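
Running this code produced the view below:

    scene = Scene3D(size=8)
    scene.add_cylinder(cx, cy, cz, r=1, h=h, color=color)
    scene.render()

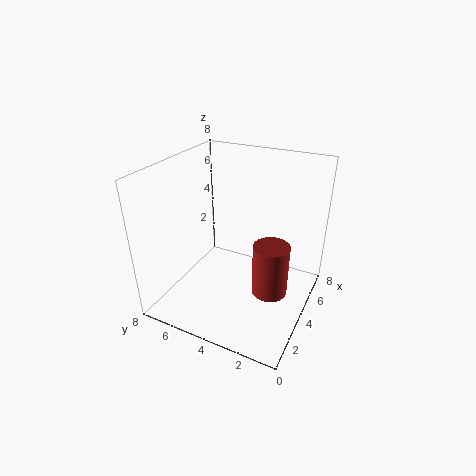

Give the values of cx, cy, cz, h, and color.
cx = 4; cy = 2; cz = 1; h = 3; color = 'brown'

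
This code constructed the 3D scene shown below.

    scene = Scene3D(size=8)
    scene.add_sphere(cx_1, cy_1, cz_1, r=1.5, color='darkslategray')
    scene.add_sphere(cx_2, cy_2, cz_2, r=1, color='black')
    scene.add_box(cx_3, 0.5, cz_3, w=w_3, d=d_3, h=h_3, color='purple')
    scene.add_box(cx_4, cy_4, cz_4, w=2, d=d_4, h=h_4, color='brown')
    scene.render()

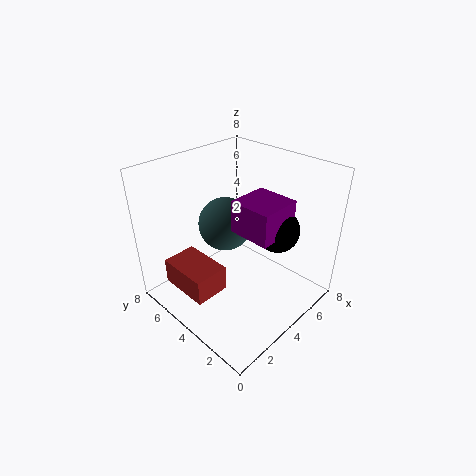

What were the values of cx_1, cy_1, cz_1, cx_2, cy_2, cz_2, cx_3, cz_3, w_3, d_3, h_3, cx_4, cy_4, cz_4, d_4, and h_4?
cx_1 = 4; cy_1 = 5; cz_1 = 4.5; cx_2 = 3.5; cy_2 = 1; cz_2 = 6; cx_3 = 2; cz_3 = 6; w_3 = 2; d_3 = 2; h_3 = 1.5; cx_4 = 1; cy_4 = 4; cz_4 = 1; d_4 = 3; h_4 = 1.5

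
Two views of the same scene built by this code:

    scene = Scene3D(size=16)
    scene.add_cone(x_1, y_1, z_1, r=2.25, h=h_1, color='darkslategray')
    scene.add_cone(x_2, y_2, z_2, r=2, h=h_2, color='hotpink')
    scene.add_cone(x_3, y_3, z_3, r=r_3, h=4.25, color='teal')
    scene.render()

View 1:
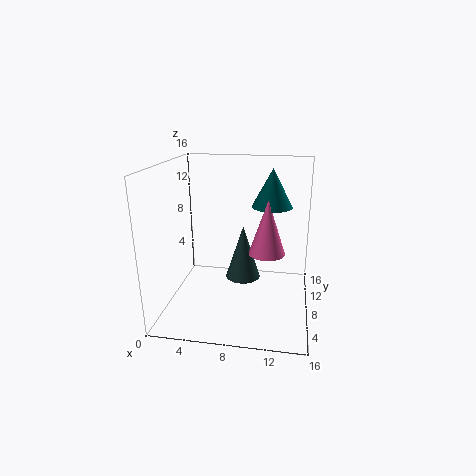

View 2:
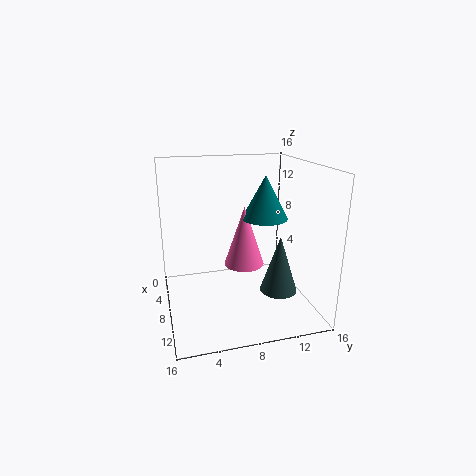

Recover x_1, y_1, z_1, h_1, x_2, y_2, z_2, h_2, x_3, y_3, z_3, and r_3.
x_1 = 7.75
y_1 = 13.25
z_1 = 0.5
h_1 = 7
x_2 = 11.25
y_2 = 7.75
z_2 = 6.5
h_2 = 6
x_3 = 11.5
y_3 = 9.75
z_3 = 11.25
r_3 = 2.25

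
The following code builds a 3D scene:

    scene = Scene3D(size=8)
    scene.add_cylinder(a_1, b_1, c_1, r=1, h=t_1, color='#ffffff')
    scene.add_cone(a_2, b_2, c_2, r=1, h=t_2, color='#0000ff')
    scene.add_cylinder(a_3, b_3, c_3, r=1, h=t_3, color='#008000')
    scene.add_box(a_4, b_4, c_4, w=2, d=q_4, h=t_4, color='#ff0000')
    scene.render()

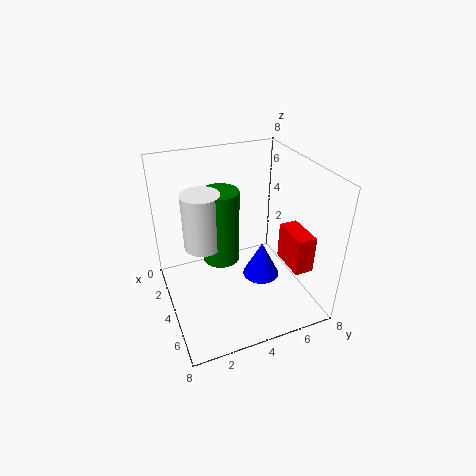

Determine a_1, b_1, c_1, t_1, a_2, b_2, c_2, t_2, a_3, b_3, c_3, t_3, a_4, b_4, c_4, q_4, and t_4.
a_1 = 4
b_1 = 2
c_1 = 4
t_1 = 3
a_2 = 5
b_2 = 5
c_2 = 2
t_2 = 2
a_3 = 4
b_3 = 3
c_3 = 3
t_3 = 4
a_4 = 5
b_4 = 6
c_4 = 3
q_4 = 1
t_4 = 2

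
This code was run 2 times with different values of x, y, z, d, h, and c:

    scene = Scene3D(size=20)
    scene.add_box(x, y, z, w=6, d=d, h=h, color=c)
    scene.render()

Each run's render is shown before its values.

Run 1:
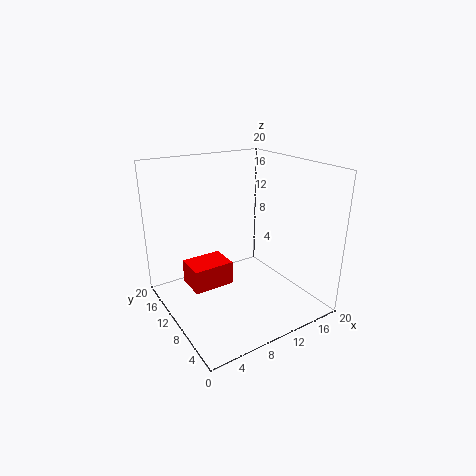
x = 4; y = 11.5; z = 2; d = 4.5; h = 3.5; c = 'red'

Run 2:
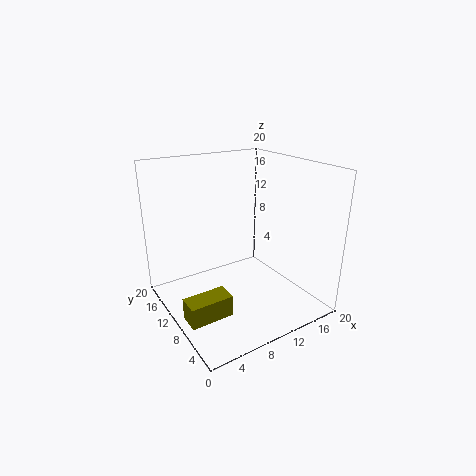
x = 1; y = 6.5; z = 0.5; d = 3; h = 3; c = 'olive'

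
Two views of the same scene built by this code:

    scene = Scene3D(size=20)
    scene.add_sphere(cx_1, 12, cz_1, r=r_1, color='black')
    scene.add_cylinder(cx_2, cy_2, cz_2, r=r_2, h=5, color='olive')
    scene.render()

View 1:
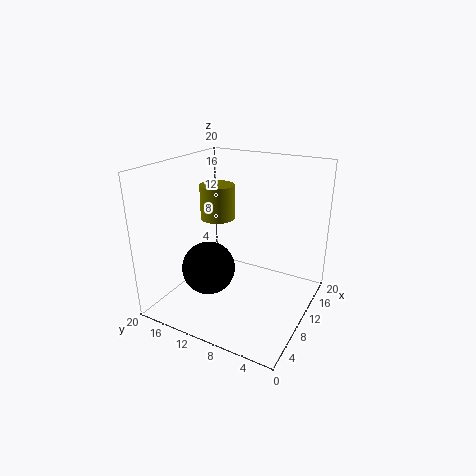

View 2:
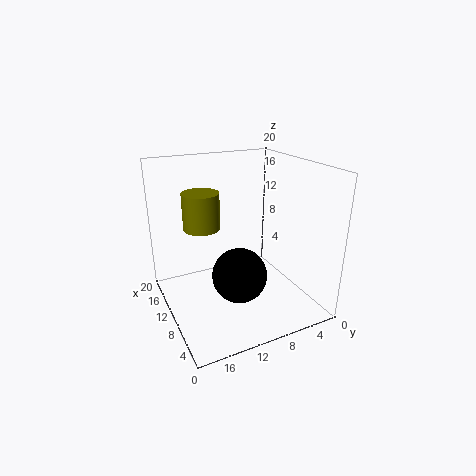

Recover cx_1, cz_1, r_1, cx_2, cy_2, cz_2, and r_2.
cx_1 = 5.5, cz_1 = 7, r_1 = 3.5, cx_2 = 12, cy_2 = 14.5, cz_2 = 11.5, r_2 = 2.5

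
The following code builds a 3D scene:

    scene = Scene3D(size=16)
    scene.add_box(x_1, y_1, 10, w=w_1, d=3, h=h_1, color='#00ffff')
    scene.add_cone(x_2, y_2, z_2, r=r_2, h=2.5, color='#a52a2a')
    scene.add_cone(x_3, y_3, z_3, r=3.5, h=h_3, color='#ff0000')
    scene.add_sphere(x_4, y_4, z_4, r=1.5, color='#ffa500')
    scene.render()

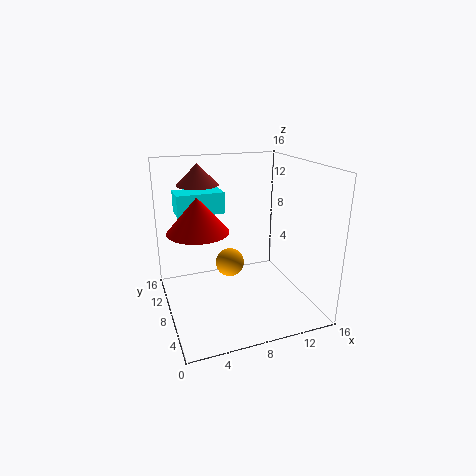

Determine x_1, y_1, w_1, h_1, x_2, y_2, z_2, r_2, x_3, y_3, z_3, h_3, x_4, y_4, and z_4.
x_1 = 2
y_1 = 11
w_1 = 5.5
h_1 = 2.5
x_2 = 5
y_2 = 13.5
z_2 = 13
r_2 = 2.5
x_3 = 4
y_3 = 10
z_3 = 8.5
h_3 = 4
x_4 = 6.5
y_4 = 6.5
z_4 = 6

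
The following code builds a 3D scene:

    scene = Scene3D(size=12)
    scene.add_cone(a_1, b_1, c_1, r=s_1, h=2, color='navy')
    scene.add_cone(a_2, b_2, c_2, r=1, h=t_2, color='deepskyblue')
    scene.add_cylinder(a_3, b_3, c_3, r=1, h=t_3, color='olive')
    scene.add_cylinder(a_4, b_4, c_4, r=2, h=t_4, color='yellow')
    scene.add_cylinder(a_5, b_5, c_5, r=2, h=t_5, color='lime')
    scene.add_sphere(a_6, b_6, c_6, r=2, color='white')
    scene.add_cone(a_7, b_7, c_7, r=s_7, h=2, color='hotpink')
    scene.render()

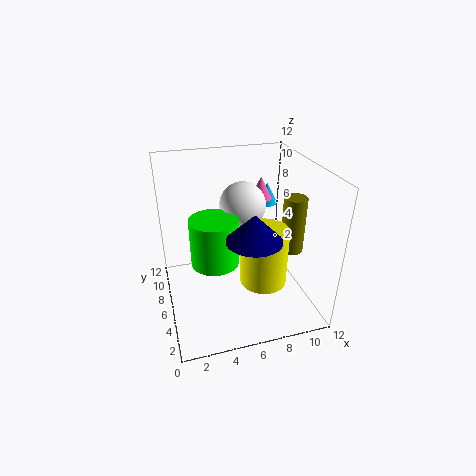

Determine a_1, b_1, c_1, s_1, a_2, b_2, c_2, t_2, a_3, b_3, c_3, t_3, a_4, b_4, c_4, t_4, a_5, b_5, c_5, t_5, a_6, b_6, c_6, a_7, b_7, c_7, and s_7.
a_1 = 6; b_1 = 2; c_1 = 8; s_1 = 2; a_2 = 10; b_2 = 10; c_2 = 7; t_2 = 2; a_3 = 11; b_3 = 6; c_3 = 4; t_3 = 5; a_4 = 8; b_4 = 5; c_4 = 2; t_4 = 5; a_5 = 4; b_5 = 6; c_5 = 4; t_5 = 4; a_6 = 7; b_6 = 8; c_6 = 8; a_7 = 9; b_7 = 9; c_7 = 8; s_7 = 1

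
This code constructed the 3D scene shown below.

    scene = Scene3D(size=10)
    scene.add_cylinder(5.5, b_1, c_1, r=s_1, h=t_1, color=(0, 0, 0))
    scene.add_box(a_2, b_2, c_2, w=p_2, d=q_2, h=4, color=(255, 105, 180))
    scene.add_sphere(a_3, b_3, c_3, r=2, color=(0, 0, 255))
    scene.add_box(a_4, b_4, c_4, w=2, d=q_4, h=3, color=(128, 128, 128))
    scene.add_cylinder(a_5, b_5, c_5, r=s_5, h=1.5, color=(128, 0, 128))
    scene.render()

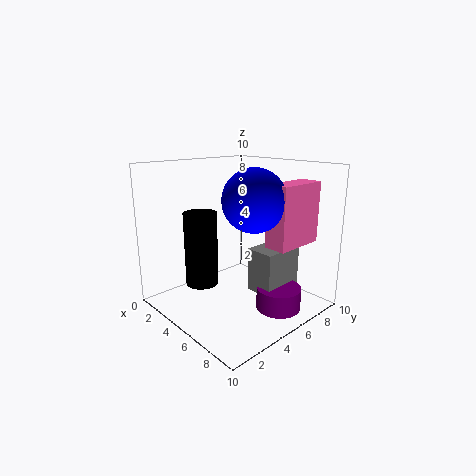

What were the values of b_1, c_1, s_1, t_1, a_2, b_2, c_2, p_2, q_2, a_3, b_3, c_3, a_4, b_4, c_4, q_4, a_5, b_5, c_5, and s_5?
b_1 = 1.5, c_1 = 3, s_1 = 1, t_1 = 4.5, a_2 = 7.5, b_2 = 5, c_2 = 5, p_2 = 1.5, q_2 = 3.5, a_3 = 7, b_3 = 4.5, c_3 = 8, a_4 = 6, b_4 = 5, c_4 = 1.5, q_4 = 3, a_5 = 8, b_5 = 6, c_5 = 0.5, s_5 = 1.5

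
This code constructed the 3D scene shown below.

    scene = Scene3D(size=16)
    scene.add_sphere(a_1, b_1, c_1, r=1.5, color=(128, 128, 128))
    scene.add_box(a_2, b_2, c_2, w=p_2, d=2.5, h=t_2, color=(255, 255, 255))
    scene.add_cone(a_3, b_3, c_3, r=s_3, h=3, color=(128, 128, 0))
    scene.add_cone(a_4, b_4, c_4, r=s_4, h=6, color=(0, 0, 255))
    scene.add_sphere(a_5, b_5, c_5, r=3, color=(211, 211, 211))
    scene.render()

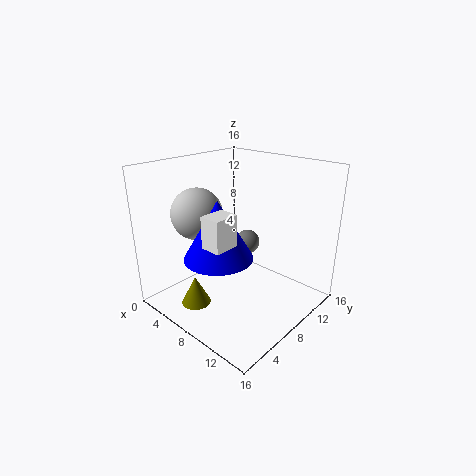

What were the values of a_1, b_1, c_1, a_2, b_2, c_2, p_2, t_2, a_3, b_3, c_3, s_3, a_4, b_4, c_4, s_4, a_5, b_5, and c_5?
a_1 = 6; b_1 = 12; c_1 = 5.5; a_2 = 10; b_2 = 1; c_2 = 10; p_2 = 2; t_2 = 3; a_3 = 7.5; b_3 = 2; c_3 = 2.5; s_3 = 1.5; a_4 = 9; b_4 = 4; c_4 = 7.5; s_4 = 3.5; a_5 = 3; b_5 = 6.5; c_5 = 10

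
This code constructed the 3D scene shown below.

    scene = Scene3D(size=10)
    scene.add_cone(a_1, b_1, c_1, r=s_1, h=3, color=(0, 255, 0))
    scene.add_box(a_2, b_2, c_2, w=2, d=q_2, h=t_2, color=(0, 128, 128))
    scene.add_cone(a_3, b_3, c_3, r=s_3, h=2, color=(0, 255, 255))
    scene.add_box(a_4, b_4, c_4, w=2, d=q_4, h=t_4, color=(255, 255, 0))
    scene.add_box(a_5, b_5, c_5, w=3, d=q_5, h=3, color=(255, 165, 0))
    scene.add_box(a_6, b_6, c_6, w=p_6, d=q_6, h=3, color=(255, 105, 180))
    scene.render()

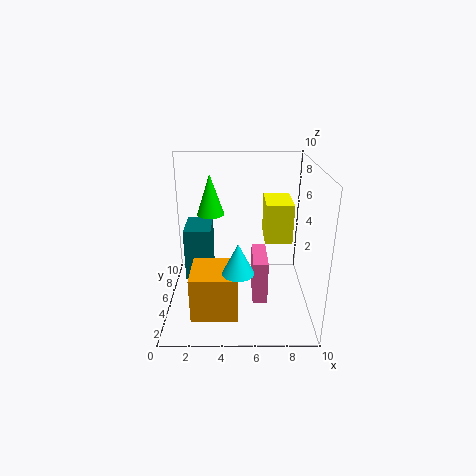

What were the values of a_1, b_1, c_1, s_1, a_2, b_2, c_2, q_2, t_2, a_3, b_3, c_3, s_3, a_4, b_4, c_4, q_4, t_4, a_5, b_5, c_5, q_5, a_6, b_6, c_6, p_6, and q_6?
a_1 = 3
b_1 = 7
c_1 = 6
s_1 = 1
a_2 = 1
b_2 = 6
c_2 = 1
q_2 = 3
t_2 = 4
a_3 = 5
b_3 = 2
c_3 = 4
s_3 = 1
a_4 = 7
b_4 = 6
c_4 = 4
q_4 = 3
t_4 = 3
a_5 = 2
b_5 = 1
c_5 = 1
q_5 = 3
a_6 = 6
b_6 = 3
c_6 = 1
p_6 = 1
q_6 = 3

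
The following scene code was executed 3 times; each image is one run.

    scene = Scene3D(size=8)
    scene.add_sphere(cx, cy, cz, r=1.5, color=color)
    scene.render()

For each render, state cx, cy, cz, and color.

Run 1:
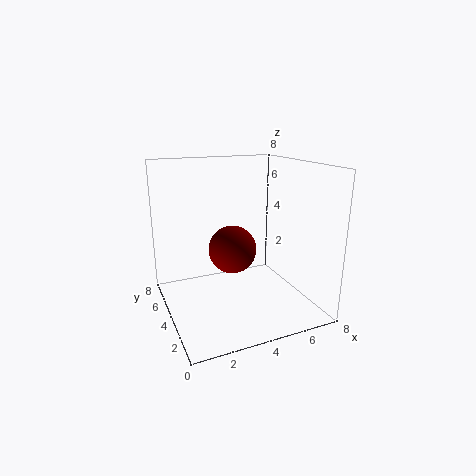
cx = 4.5, cy = 6, cz = 2.5, color = 'maroon'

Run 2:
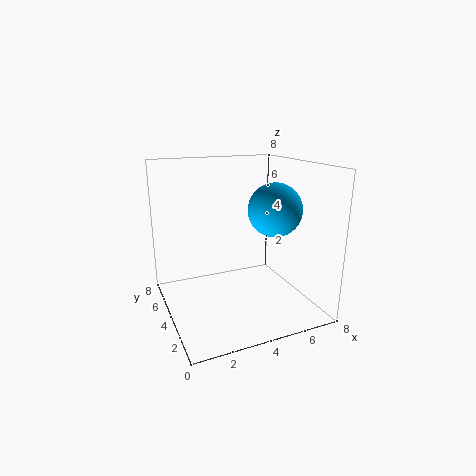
cx = 6, cy = 3.5, cz = 5.5, color = 'deepskyblue'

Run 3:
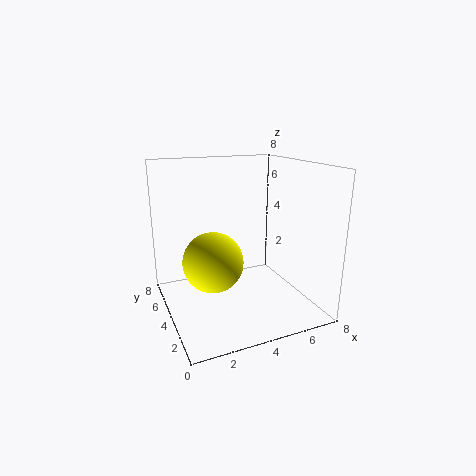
cx = 2, cy = 2.5, cz = 3.5, color = 'yellow'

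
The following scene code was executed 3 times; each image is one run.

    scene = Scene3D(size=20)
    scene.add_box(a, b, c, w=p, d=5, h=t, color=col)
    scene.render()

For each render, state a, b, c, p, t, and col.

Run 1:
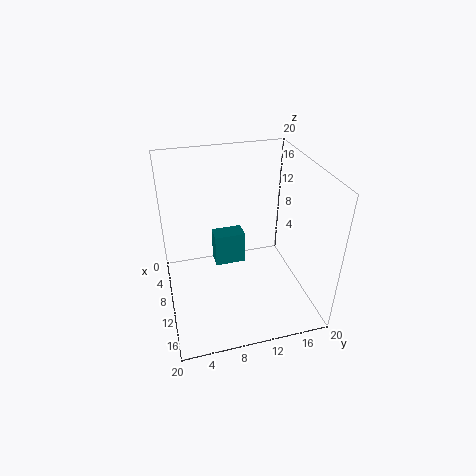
a = 0.5
b = 8
c = 0.5
p = 3
t = 5.5
col = 'teal'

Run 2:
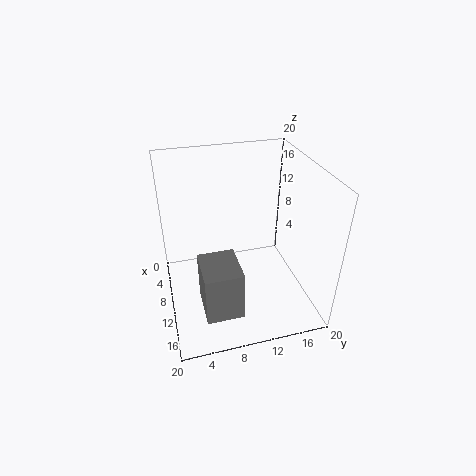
a = 11
b = 4
c = 2
p = 6
t = 7
col = 'gray'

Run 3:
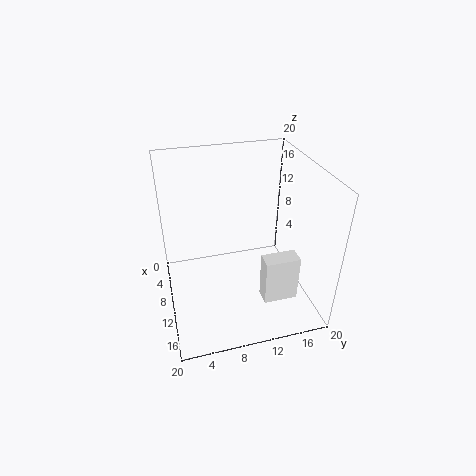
a = 11.5
b = 13
c = 0.5
p = 2.5
t = 7
col = 'white'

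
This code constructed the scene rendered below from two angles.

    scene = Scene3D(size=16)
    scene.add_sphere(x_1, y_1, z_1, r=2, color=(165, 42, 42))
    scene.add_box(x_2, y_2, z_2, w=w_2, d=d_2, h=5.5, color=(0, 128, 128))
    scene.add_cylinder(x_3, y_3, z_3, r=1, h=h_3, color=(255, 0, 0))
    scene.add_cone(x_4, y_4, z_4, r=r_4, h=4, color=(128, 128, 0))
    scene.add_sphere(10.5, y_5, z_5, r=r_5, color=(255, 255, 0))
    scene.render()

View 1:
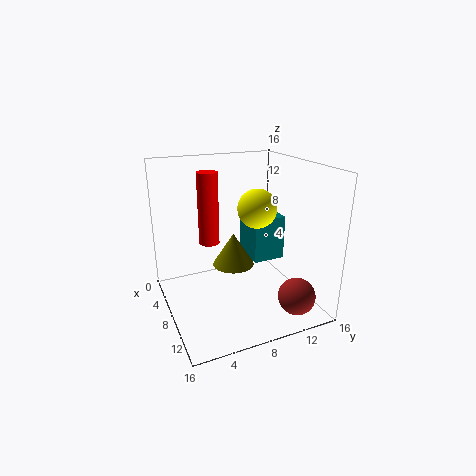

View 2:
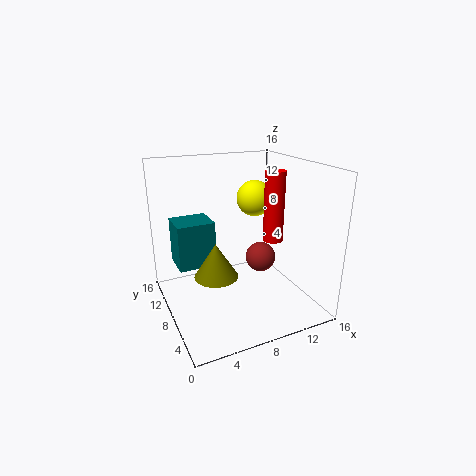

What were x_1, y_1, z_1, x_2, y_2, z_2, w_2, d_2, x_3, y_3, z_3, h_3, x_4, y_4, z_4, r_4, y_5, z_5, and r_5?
x_1 = 13.5, y_1 = 12.5, z_1 = 2.5, x_2 = 2, y_2 = 11, z_2 = 3.5, w_2 = 4.5, d_2 = 4, x_3 = 10, y_3 = 4, z_3 = 9, h_3 = 7, x_4 = 5.5, y_4 = 8.5, z_4 = 3.5, r_4 = 2.5, y_5 = 9, z_5 = 12, r_5 = 2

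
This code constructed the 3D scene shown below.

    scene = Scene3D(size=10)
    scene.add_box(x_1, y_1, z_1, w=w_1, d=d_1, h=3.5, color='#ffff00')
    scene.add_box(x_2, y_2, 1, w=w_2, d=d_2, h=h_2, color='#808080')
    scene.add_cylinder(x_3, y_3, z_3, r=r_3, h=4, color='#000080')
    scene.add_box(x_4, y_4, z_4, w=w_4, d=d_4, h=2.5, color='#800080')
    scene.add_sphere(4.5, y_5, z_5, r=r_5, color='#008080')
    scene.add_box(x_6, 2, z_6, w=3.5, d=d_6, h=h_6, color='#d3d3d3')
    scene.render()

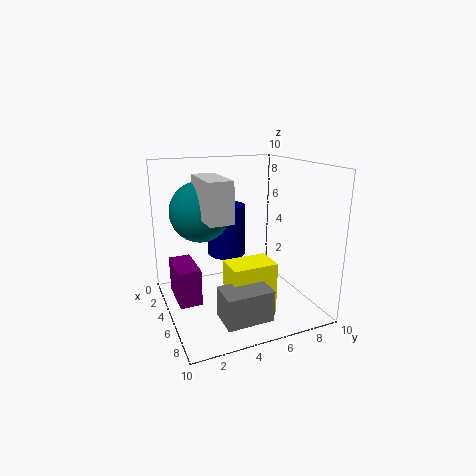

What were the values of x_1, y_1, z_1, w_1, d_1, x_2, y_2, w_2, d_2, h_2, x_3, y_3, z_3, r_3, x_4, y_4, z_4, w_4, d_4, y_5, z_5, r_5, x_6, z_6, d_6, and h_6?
x_1 = 6
y_1 = 3.5
z_1 = 0.5
w_1 = 2
d_1 = 3
x_2 = 7.5
y_2 = 2.5
w_2 = 2
d_2 = 3
h_2 = 2
x_3 = 1.5
y_3 = 5.5
z_3 = 2.5
r_3 = 1.5
x_4 = 3
y_4 = 0.5
z_4 = 1
w_4 = 3
d_4 = 1.5
y_5 = 2.5
z_5 = 7
r_5 = 2
x_6 = 4.5
z_6 = 7
d_6 = 1.5
h_6 = 2.5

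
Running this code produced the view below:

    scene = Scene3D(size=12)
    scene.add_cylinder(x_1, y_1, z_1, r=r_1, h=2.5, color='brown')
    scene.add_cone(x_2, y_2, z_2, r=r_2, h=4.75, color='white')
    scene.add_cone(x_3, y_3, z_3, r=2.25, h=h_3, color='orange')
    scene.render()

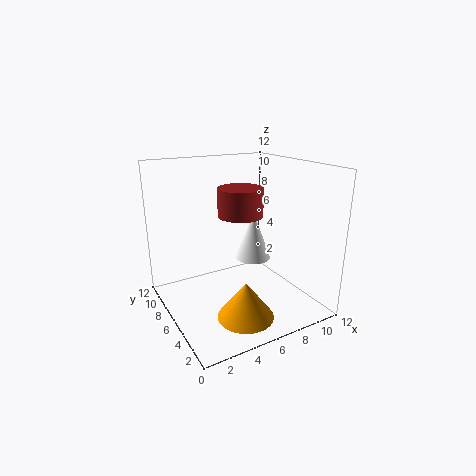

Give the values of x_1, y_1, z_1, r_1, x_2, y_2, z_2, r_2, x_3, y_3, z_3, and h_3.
x_1 = 7.25, y_1 = 7.75, z_1 = 7.25, r_1 = 2, x_2 = 9.75, y_2 = 9.5, z_2 = 2, r_2 = 1.75, x_3 = 5, y_3 = 3, z_3 = 0.5, h_3 = 3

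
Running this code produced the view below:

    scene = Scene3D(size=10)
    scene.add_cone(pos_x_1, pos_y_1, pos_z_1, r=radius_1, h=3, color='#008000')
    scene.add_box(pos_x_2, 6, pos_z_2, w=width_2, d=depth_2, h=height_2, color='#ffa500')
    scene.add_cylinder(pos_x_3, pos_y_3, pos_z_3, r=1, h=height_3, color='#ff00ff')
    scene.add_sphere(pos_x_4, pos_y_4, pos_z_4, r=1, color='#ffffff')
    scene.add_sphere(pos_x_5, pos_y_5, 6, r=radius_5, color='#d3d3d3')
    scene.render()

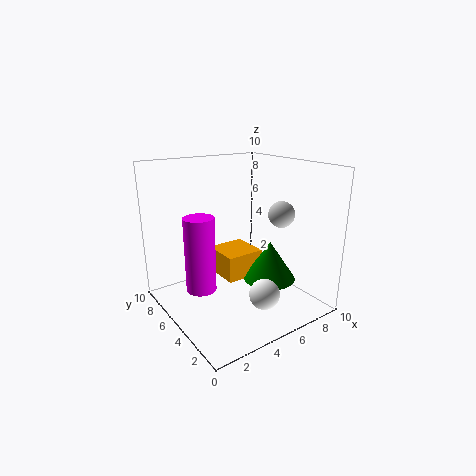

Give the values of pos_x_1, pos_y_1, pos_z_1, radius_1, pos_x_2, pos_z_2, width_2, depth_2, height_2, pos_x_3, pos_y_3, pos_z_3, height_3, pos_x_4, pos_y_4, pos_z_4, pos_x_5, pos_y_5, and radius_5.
pos_x_1 = 8, pos_y_1 = 5, pos_z_1 = 1, radius_1 = 2, pos_x_2 = 5, pos_z_2 = 1, width_2 = 3, depth_2 = 3, height_2 = 2, pos_x_3 = 2, pos_y_3 = 5, pos_z_3 = 2, height_3 = 5, pos_x_4 = 5, pos_y_4 = 2, pos_z_4 = 2, pos_x_5 = 9, pos_y_5 = 5, radius_5 = 1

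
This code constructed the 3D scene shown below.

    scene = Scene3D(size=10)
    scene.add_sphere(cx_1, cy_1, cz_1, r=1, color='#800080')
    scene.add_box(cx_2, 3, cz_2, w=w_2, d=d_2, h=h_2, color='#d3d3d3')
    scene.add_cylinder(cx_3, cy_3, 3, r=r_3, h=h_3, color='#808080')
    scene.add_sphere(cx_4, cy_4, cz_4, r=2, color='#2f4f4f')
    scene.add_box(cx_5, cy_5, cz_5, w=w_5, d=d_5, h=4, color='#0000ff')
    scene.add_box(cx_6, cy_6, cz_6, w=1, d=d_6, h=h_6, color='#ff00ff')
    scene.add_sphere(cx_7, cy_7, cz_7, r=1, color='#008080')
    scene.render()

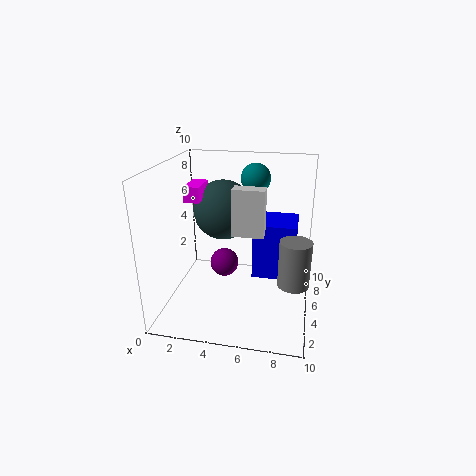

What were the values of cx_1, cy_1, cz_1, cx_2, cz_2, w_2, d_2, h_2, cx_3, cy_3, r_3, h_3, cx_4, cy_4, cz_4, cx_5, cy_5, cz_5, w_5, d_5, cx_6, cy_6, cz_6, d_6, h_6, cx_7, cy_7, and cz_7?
cx_1 = 4; cy_1 = 5; cz_1 = 3; cx_2 = 5; cz_2 = 6; w_2 = 2; d_2 = 1; h_2 = 3; cx_3 = 9; cy_3 = 3; r_3 = 1; h_3 = 3; cx_4 = 4; cy_4 = 5; cz_4 = 7; cx_5 = 6; cy_5 = 5; cz_5 = 2; w_5 = 3; d_5 = 3; cx_6 = 2; cy_6 = 3; cz_6 = 8; d_6 = 2; h_6 = 1; cx_7 = 6; cy_7 = 6; cz_7 = 9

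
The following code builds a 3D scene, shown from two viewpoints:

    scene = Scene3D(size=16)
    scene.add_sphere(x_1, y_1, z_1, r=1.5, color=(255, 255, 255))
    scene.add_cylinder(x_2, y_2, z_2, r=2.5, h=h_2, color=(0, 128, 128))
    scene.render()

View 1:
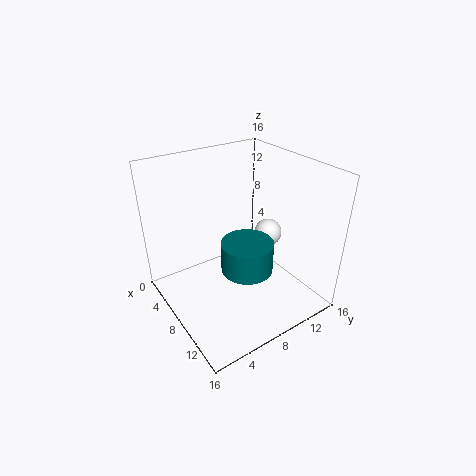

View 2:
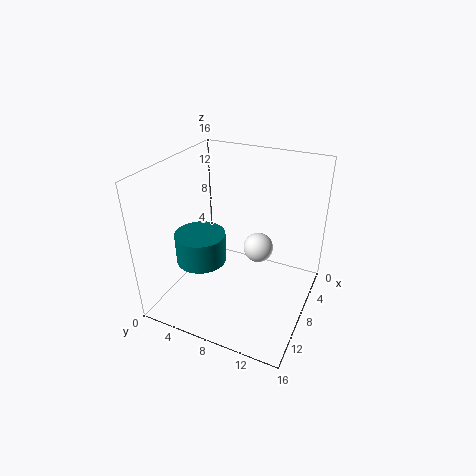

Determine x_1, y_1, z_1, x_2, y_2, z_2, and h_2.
x_1 = 9.5; y_1 = 11; z_1 = 8.5; x_2 = 12.5; y_2 = 6; z_2 = 7.5; h_2 = 3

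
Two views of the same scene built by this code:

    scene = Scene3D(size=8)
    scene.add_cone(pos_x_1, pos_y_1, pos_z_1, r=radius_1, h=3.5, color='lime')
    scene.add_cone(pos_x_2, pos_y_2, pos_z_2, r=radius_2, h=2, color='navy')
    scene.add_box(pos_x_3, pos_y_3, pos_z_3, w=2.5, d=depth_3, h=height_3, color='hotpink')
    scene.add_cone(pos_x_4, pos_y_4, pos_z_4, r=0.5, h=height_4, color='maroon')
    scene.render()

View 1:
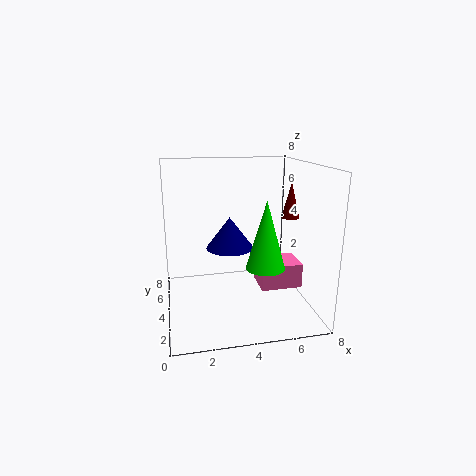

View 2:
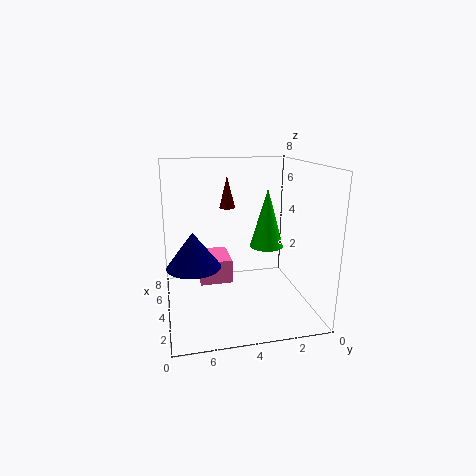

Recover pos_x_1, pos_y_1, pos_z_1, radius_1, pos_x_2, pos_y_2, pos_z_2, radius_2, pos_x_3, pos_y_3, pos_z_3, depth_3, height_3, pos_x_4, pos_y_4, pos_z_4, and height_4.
pos_x_1 = 5
pos_y_1 = 2
pos_z_1 = 3
radius_1 = 1
pos_x_2 = 4
pos_y_2 = 6.5
pos_z_2 = 2.5
radius_2 = 1.5
pos_x_3 = 5.5
pos_y_3 = 4
pos_z_3 = 0.5
depth_3 = 2
height_3 = 1.5
pos_x_4 = 7
pos_y_4 = 4
pos_z_4 = 5
height_4 = 2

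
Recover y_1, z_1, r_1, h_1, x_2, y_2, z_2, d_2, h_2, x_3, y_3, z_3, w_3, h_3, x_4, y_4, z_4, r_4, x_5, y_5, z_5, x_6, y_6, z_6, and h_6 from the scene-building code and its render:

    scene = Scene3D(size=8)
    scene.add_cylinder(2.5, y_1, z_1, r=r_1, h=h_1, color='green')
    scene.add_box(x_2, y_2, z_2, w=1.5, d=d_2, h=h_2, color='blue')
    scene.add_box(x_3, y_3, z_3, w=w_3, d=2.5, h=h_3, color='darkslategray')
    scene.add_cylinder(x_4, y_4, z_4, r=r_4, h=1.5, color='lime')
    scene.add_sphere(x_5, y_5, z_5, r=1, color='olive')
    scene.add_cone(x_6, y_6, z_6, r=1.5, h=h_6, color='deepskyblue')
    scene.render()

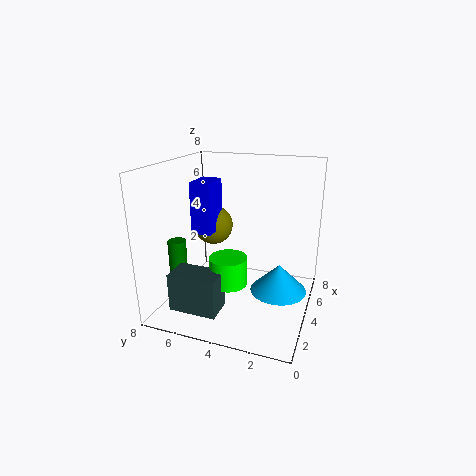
y_1 = 7, z_1 = 0.5, r_1 = 0.5, h_1 = 3.5, x_2 = 1.5, y_2 = 4.5, z_2 = 5, d_2 = 1, h_2 = 2.5, x_3 = 0.5, y_3 = 4, z_3 = 1, w_3 = 1.5, h_3 = 2, x_4 = 2.5, y_4 = 4, z_4 = 2, r_4 = 1, x_5 = 3, y_5 = 5, z_5 = 5, x_6 = 3.5, y_6 = 1.5, z_6 = 1.5, h_6 = 1.5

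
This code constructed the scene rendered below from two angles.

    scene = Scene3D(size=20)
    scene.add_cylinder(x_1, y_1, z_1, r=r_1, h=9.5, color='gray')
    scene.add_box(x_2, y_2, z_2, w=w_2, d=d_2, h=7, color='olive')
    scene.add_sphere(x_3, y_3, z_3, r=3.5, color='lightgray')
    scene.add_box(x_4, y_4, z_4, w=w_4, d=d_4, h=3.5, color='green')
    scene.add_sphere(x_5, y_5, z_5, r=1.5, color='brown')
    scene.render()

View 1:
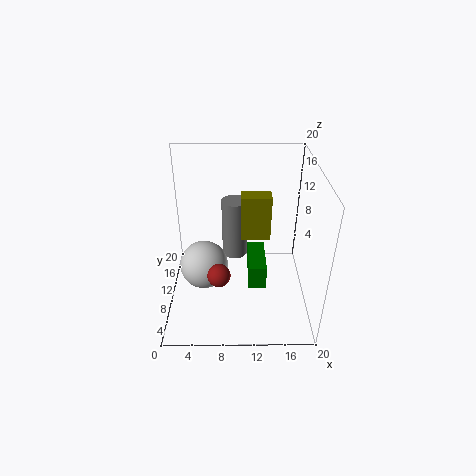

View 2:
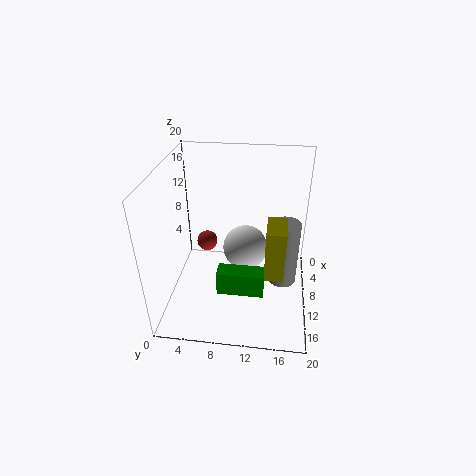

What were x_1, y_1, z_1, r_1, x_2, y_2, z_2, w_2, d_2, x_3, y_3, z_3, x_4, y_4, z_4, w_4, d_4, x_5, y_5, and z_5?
x_1 = 9.5; y_1 = 16.5; z_1 = 3; r_1 = 2; x_2 = 10.5; y_2 = 14; z_2 = 7; w_2 = 4.5; d_2 = 2.5; x_3 = 5; y_3 = 10.5; z_3 = 5; x_4 = 11.5; y_4 = 7.5; z_4 = 3; w_4 = 2.5; d_4 = 6.5; x_5 = 7.5; y_5 = 5; z_5 = 7.5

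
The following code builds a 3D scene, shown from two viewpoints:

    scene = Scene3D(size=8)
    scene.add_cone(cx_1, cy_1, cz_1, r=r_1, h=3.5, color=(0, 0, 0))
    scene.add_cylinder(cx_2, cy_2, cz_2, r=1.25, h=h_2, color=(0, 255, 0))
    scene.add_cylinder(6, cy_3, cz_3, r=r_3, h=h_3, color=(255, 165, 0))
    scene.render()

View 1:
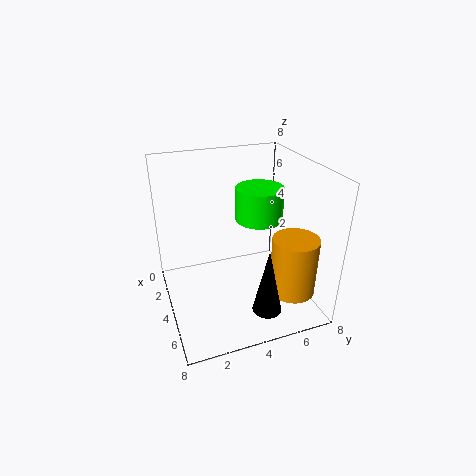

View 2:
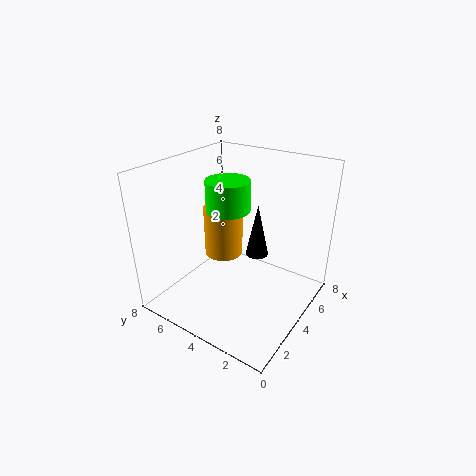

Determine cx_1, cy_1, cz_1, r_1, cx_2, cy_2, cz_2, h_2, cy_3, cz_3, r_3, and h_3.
cx_1 = 7
cy_1 = 4.5
cz_1 = 1.25
r_1 = 0.75
cx_2 = 4.5
cy_2 = 5
cz_2 = 5.25
h_2 = 1.75
cy_3 = 6.5
cz_3 = 1.25
r_3 = 1.25
h_3 = 3.25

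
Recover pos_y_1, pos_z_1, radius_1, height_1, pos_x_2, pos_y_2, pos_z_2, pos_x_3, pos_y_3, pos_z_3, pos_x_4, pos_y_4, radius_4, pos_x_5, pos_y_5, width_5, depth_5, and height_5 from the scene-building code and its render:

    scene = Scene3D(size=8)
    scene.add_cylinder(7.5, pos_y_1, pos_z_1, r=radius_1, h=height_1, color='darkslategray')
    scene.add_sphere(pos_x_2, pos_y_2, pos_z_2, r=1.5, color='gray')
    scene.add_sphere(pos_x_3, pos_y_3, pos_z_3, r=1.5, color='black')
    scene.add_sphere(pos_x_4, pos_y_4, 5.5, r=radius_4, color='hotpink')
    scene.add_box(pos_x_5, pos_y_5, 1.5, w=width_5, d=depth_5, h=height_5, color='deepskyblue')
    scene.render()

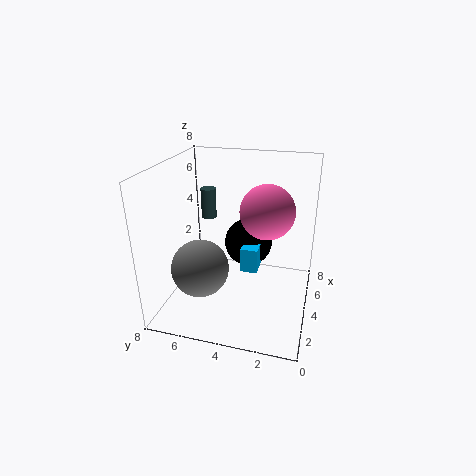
pos_y_1 = 7
pos_z_1 = 3.5
radius_1 = 0.5
height_1 = 2
pos_x_2 = 2
pos_y_2 = 5.5
pos_z_2 = 3
pos_x_3 = 6.5
pos_y_3 = 4
pos_z_3 = 2.5
pos_x_4 = 4.5
pos_y_4 = 2.5
radius_4 = 1.5
pos_x_5 = 4.5
pos_y_5 = 3
width_5 = 1.5
depth_5 = 1
height_5 = 1.5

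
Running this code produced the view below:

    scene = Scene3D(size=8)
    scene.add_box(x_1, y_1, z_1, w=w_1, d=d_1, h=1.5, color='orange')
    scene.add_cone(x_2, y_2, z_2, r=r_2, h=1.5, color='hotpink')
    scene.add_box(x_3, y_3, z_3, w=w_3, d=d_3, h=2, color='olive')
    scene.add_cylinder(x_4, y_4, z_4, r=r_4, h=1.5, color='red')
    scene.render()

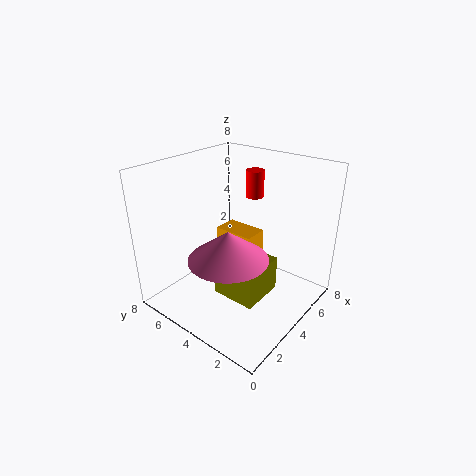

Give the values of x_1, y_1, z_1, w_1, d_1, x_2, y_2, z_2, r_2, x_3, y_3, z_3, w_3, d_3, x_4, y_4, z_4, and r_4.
x_1 = 5, y_1 = 4, z_1 = 2, w_1 = 1.5, d_1 = 2.5, x_2 = 2, y_2 = 3, z_2 = 4, r_2 = 2, x_3 = 2.5, y_3 = 2, z_3 = 1, w_3 = 2.5, d_3 = 2.5, x_4 = 5.5, y_4 = 4, z_4 = 6, r_4 = 0.5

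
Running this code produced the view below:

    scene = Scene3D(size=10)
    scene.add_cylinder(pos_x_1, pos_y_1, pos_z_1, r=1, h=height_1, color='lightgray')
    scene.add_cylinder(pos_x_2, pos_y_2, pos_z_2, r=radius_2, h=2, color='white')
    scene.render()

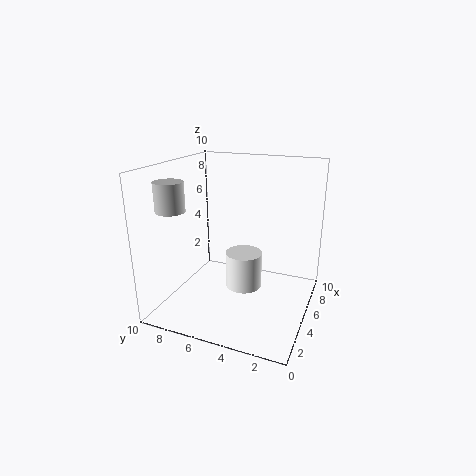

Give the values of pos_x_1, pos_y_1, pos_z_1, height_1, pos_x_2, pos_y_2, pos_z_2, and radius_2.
pos_x_1 = 3, pos_y_1 = 9, pos_z_1 = 7, height_1 = 2, pos_x_2 = 1, pos_y_2 = 3, pos_z_2 = 4, radius_2 = 1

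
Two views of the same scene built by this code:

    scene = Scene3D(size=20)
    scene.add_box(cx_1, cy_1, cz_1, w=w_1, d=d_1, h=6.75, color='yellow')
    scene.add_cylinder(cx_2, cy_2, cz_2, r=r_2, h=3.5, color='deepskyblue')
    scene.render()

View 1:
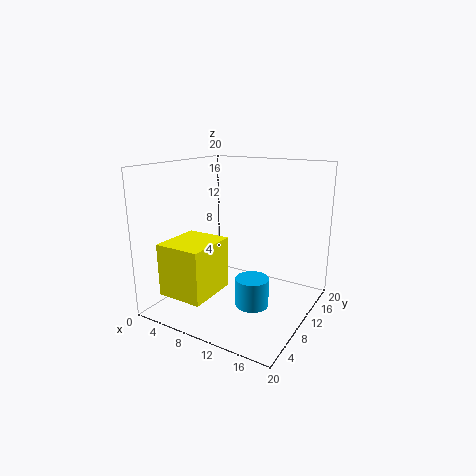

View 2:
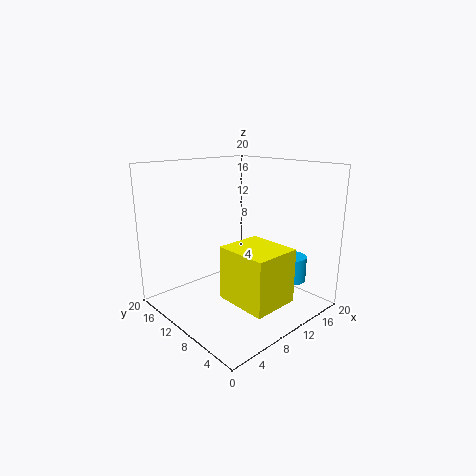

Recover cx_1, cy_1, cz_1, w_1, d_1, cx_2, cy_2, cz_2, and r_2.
cx_1 = 4.25; cy_1 = 0.25; cz_1 = 4.25; w_1 = 6; d_1 = 6.75; cx_2 = 15.25; cy_2 = 4.5; cz_2 = 4; r_2 = 2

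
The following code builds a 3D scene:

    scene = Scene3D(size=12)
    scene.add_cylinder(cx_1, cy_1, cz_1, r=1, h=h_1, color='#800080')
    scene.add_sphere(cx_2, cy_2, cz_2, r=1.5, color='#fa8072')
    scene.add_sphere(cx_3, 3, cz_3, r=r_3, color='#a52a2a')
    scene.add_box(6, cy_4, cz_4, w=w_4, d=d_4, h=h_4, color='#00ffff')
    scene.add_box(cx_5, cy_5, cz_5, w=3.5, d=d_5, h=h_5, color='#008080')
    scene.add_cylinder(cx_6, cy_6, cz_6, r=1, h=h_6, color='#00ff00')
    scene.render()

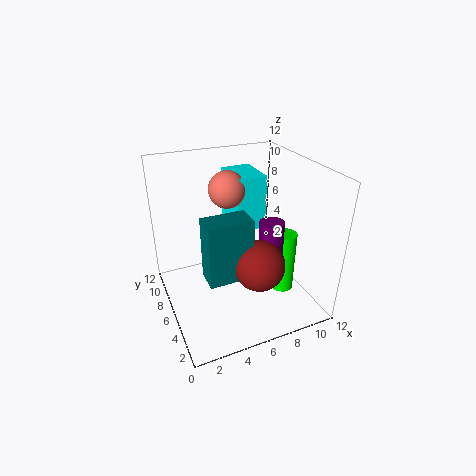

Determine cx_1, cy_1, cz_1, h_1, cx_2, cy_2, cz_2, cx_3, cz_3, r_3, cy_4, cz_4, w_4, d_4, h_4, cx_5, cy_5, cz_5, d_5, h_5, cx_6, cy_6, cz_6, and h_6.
cx_1 = 8
cy_1 = 4
cz_1 = 4.5
h_1 = 3.5
cx_2 = 5.5
cy_2 = 7
cz_2 = 10
cx_3 = 6.5
cz_3 = 5
r_3 = 2
cy_4 = 6
cz_4 = 6.5
w_4 = 2.5
d_4 = 3.5
h_4 = 4.5
cx_5 = 2.5
cy_5 = 3
cz_5 = 4
d_5 = 2
h_5 = 5
cx_6 = 10
cy_6 = 5
cz_6 = 0.5
h_6 = 5.5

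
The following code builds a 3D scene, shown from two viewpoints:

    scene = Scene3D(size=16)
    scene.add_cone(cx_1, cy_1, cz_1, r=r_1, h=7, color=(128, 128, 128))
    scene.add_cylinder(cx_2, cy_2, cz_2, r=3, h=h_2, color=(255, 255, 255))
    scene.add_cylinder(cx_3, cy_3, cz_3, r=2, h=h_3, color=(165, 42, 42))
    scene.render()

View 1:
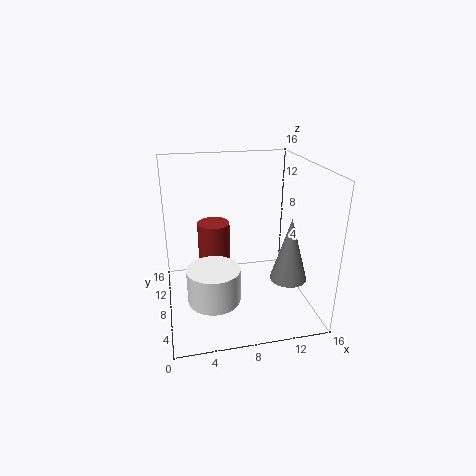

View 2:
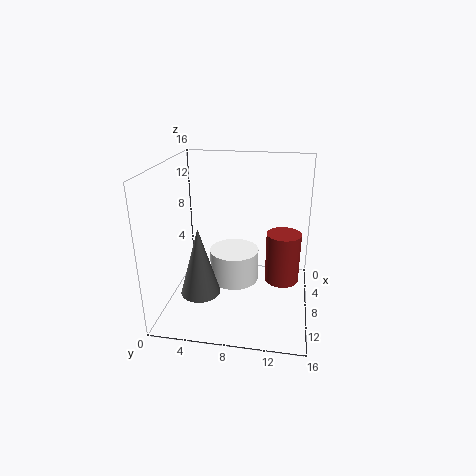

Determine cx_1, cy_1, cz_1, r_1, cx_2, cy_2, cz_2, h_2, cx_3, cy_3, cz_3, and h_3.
cx_1 = 13, cy_1 = 5, cz_1 = 4, r_1 = 2, cx_2 = 5, cy_2 = 7, cz_2 = 1, h_2 = 4, cx_3 = 6, cy_3 = 13, cz_3 = 2, h_3 = 6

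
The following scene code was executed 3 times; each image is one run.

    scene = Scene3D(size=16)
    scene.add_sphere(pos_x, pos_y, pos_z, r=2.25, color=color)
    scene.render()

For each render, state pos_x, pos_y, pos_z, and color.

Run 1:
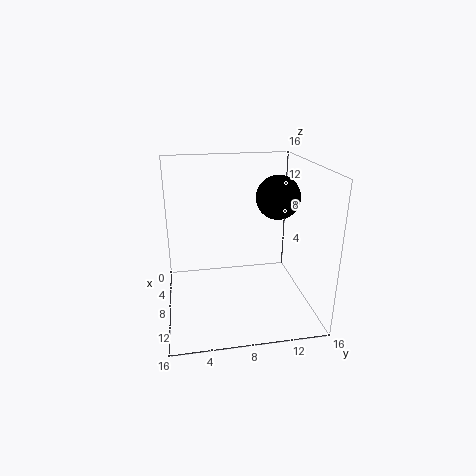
pos_x = 10; pos_y = 11.75; pos_z = 13; color = 'black'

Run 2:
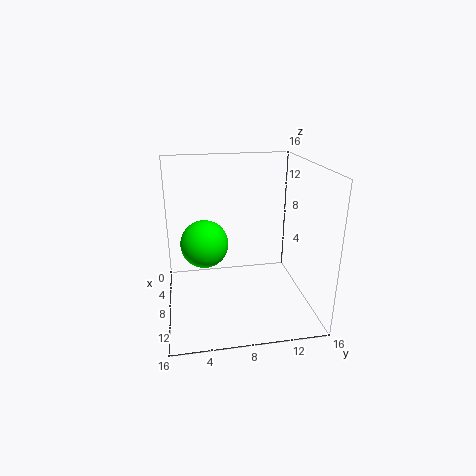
pos_x = 12.25; pos_y = 4; pos_z = 9.5; color = 'lime'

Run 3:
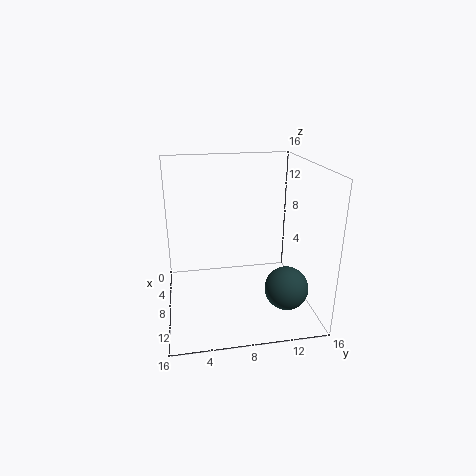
pos_x = 12.75; pos_y = 12.25; pos_z = 4; color = 'darkslategray'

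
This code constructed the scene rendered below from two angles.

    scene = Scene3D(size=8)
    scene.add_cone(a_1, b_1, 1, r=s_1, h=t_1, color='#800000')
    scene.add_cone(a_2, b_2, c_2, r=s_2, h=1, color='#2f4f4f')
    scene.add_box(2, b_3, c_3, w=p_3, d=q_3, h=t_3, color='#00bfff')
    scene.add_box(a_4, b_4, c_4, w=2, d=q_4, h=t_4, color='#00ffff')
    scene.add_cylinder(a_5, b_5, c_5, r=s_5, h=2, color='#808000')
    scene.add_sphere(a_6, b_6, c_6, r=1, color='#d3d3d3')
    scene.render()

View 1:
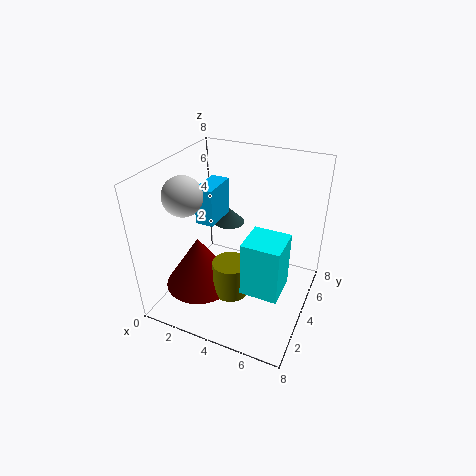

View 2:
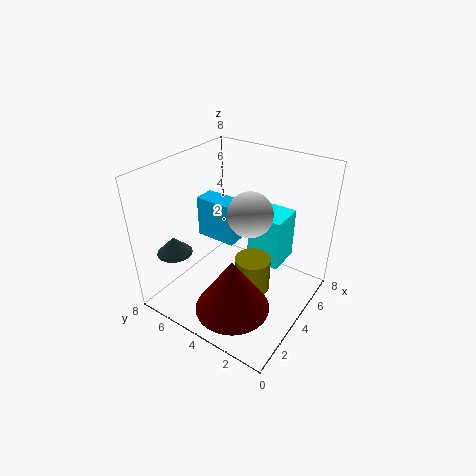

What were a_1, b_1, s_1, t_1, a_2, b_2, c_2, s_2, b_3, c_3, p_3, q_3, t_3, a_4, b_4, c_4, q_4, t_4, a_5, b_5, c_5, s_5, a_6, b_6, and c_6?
a_1 = 2
b_1 = 3
s_1 = 2
t_1 = 3
a_2 = 2
b_2 = 7
c_2 = 3
s_2 = 1
b_3 = 3
c_3 = 5
p_3 = 1
q_3 = 2
t_3 = 2
a_4 = 5
b_4 = 2
c_4 = 2
q_4 = 2
t_4 = 3
a_5 = 4
b_5 = 3
c_5 = 1
s_5 = 1
a_6 = 2
b_6 = 2
c_6 = 7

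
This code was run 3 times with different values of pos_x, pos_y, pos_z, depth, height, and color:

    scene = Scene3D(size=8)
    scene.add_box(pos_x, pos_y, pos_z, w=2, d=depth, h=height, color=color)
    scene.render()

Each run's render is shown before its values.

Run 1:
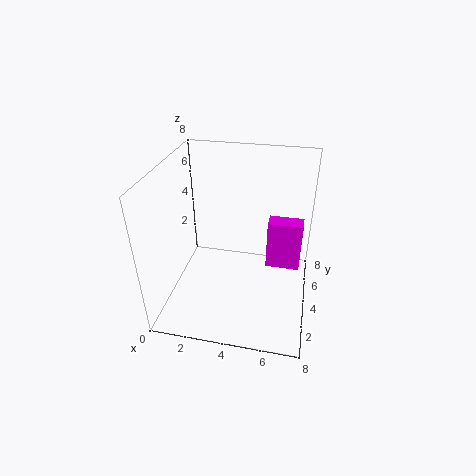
pos_x = 5.5
pos_y = 5
pos_z = 1.5
depth = 1
height = 3
color = 'magenta'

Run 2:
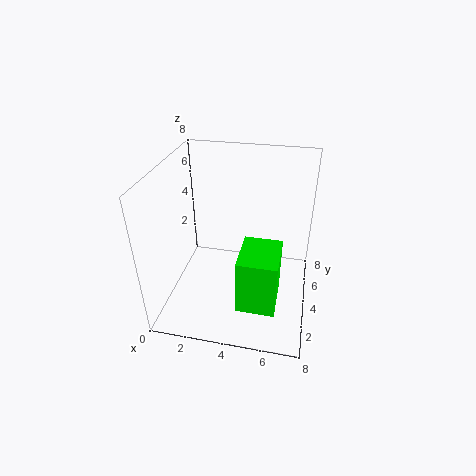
pos_x = 4.5
pos_y = 1
pos_z = 1.5
depth = 2.5
height = 3
color = 'lime'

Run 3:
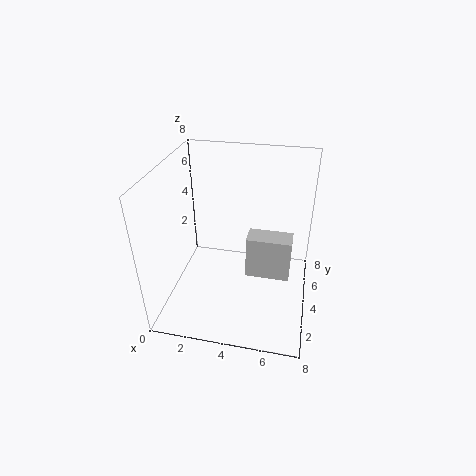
pos_x = 5
pos_y = 1
pos_z = 4
depth = 1
height = 2
color = 'lightgray'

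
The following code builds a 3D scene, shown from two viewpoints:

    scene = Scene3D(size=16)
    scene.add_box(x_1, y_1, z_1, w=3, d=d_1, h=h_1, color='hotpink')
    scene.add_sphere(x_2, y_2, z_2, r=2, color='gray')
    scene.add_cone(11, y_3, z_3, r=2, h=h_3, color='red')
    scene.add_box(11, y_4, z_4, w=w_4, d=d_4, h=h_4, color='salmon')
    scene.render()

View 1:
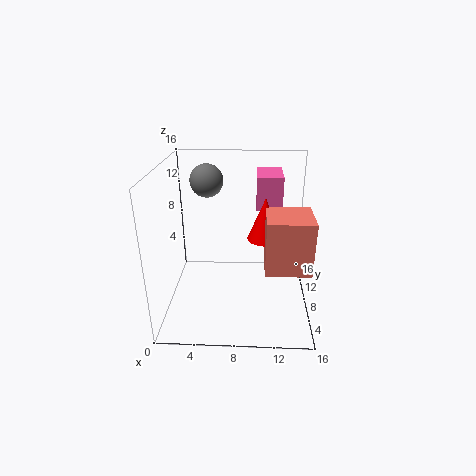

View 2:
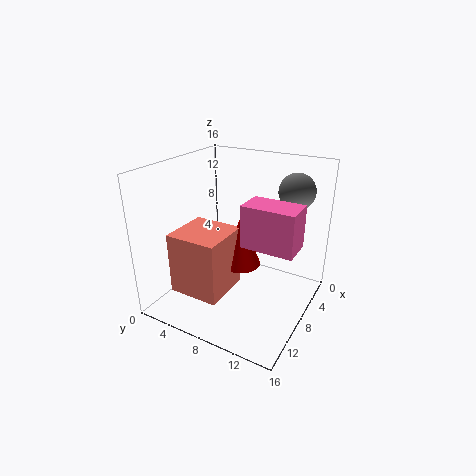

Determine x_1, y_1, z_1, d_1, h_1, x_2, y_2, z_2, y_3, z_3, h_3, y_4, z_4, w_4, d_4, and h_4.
x_1 = 10, y_1 = 11, z_1 = 10, d_1 = 5, h_1 = 4, x_2 = 4, y_2 = 13, z_2 = 13, y_3 = 10, z_3 = 7, h_3 = 5, y_4 = 5, z_4 = 5, w_4 = 5, d_4 = 5, h_4 = 6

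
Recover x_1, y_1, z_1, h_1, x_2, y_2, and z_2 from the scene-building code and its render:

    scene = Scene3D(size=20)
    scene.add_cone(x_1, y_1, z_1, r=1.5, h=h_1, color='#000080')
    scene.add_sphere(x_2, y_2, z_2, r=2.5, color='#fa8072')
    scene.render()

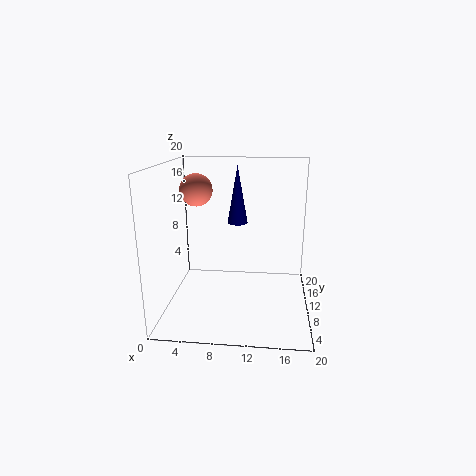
x_1 = 9.5, y_1 = 14, z_1 = 11, h_1 = 8.5, x_2 = 3, y_2 = 15.5, z_2 = 15.5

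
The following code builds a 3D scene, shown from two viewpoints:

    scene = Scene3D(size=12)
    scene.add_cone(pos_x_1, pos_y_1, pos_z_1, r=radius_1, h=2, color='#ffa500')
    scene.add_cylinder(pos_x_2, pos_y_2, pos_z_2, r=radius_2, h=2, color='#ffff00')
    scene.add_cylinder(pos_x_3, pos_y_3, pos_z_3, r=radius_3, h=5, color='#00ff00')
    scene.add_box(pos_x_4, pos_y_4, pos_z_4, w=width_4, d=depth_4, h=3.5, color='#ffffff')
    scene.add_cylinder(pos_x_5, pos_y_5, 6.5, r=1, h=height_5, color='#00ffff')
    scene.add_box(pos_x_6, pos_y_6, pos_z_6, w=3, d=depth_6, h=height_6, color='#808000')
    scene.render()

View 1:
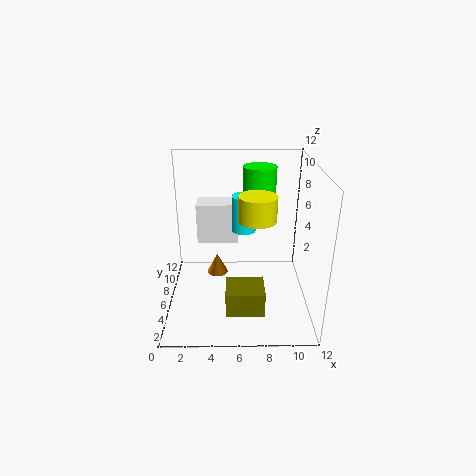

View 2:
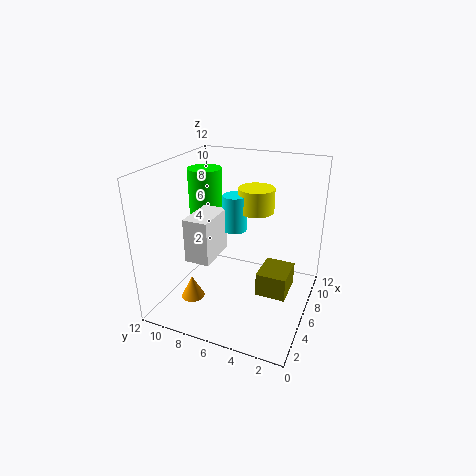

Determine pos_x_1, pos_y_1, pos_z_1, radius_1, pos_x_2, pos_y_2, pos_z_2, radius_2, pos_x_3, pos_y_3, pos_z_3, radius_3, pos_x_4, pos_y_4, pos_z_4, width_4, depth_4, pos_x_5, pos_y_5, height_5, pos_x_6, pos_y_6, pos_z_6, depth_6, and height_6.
pos_x_1 = 4, pos_y_1 = 9.5, pos_z_1 = 0.5, radius_1 = 1, pos_x_2 = 7.5, pos_y_2 = 5, pos_z_2 = 8, radius_2 = 1.5, pos_x_3 = 8, pos_y_3 = 10, pos_z_3 = 6, radius_3 = 1.5, pos_x_4 = 2.5, pos_y_4 = 7, pos_z_4 = 5, width_4 = 3.5, depth_4 = 2, pos_x_5 = 6.5, pos_y_5 = 6.5, height_5 = 3, pos_x_6 = 5, pos_y_6 = 1.5, pos_z_6 = 1.5, depth_6 = 2.5, height_6 = 2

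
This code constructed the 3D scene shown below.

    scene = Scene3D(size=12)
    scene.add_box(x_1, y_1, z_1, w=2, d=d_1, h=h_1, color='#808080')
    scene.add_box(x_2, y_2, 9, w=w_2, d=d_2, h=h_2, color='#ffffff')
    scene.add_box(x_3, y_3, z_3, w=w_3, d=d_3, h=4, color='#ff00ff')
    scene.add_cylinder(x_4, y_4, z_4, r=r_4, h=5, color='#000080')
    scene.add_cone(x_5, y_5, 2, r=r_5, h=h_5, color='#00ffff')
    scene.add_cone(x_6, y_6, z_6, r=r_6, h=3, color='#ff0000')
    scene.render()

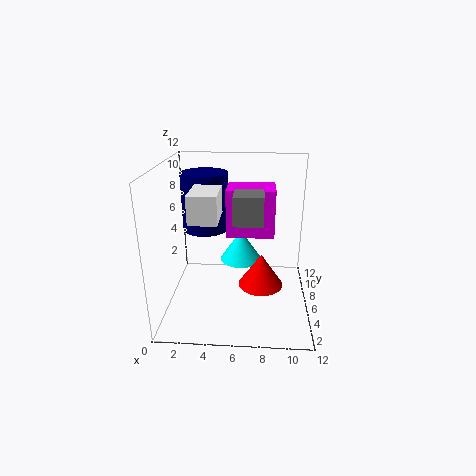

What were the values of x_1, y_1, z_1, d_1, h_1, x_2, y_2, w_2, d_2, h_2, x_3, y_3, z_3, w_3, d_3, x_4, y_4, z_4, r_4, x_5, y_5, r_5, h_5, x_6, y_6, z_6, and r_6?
x_1 = 6
y_1 = 1
z_1 = 9
d_1 = 2
h_1 = 2
x_2 = 3
y_2 = 1
w_2 = 2
d_2 = 3
h_2 = 2
x_3 = 5
y_3 = 6
z_3 = 6
w_3 = 4
d_3 = 3
x_4 = 3
y_4 = 8
z_4 = 6
r_4 = 2
x_5 = 6
y_5 = 10
r_5 = 2
h_5 = 3
x_6 = 8
y_6 = 7
z_6 = 1
r_6 = 2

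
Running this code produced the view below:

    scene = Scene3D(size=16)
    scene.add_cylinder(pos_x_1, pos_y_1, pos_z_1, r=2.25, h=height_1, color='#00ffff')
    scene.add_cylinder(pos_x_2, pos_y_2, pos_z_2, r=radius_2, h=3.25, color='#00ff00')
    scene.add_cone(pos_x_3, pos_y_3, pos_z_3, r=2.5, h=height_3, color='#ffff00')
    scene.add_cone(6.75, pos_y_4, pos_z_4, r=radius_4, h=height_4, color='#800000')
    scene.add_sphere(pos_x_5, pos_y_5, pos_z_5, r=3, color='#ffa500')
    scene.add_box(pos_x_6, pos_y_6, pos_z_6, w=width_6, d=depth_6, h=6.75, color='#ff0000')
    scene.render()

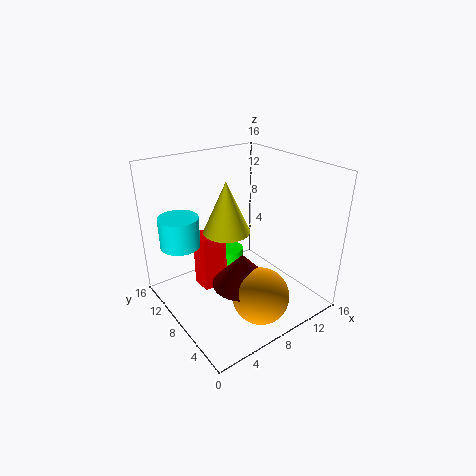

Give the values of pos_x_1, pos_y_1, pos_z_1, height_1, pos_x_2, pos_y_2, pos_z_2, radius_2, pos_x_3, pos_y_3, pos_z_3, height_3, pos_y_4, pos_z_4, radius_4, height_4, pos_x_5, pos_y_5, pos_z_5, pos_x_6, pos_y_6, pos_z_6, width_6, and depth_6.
pos_x_1 = 3; pos_y_1 = 12.25; pos_z_1 = 6.75; height_1 = 3.5; pos_x_2 = 10.5; pos_y_2 = 13.25; pos_z_2 = 0.25; radius_2 = 1.75; pos_x_3 = 6.5; pos_y_3 = 8; pos_z_3 = 9.25; height_3 = 5.5; pos_y_4 = 5.5; pos_z_4 = 4; radius_4 = 3.25; height_4 = 3.5; pos_x_5 = 7.5; pos_y_5 = 3.25; pos_z_5 = 3.25; pos_x_6 = 4.75; pos_y_6 = 10; pos_z_6 = 1; width_6 = 3; depth_6 = 2.5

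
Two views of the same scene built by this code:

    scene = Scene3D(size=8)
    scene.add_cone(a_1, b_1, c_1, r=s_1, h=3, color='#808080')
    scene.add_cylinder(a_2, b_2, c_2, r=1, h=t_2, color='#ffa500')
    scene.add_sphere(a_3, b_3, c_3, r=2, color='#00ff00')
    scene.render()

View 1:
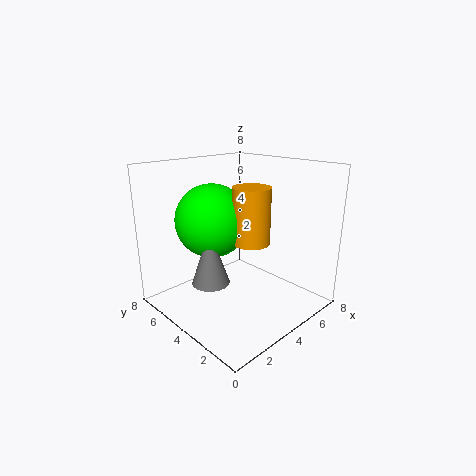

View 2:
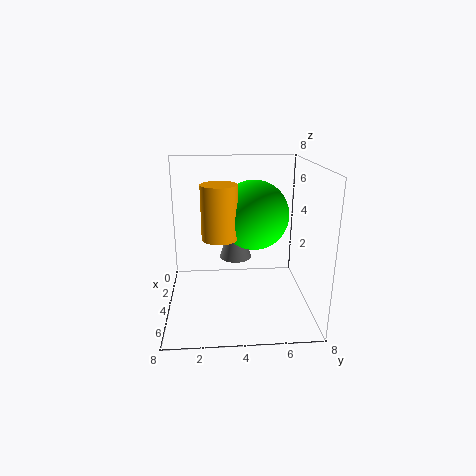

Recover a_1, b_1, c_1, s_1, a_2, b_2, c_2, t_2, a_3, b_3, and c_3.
a_1 = 2
b_1 = 4
c_1 = 2
s_1 = 1
a_2 = 4
b_2 = 3
c_2 = 4
t_2 = 3
a_3 = 3
b_3 = 5
c_3 = 5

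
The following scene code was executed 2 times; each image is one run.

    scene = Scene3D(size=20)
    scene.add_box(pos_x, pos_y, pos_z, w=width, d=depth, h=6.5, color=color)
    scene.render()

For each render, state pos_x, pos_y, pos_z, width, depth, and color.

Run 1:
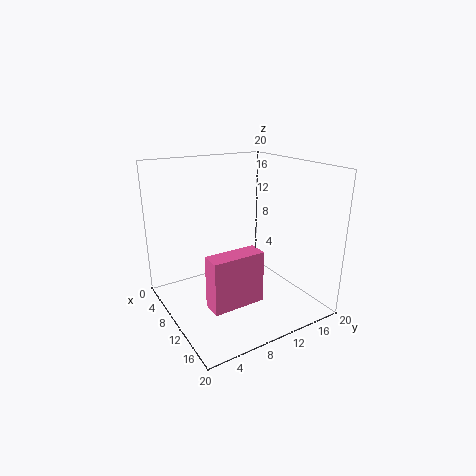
pos_x = 15
pos_y = 2.5
pos_z = 4.5
width = 2.5
depth = 6.5
color = 'hotpink'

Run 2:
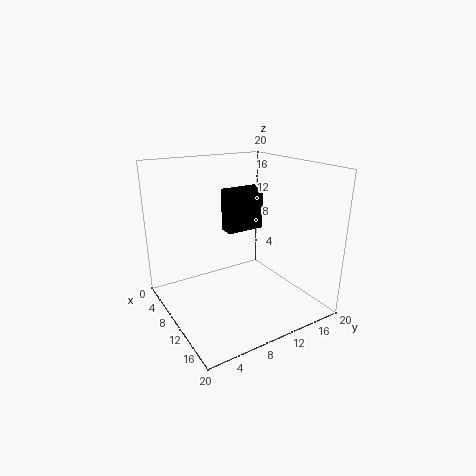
pos_x = 3.5
pos_y = 11
pos_z = 9
width = 2.5
depth = 6
color = 'black'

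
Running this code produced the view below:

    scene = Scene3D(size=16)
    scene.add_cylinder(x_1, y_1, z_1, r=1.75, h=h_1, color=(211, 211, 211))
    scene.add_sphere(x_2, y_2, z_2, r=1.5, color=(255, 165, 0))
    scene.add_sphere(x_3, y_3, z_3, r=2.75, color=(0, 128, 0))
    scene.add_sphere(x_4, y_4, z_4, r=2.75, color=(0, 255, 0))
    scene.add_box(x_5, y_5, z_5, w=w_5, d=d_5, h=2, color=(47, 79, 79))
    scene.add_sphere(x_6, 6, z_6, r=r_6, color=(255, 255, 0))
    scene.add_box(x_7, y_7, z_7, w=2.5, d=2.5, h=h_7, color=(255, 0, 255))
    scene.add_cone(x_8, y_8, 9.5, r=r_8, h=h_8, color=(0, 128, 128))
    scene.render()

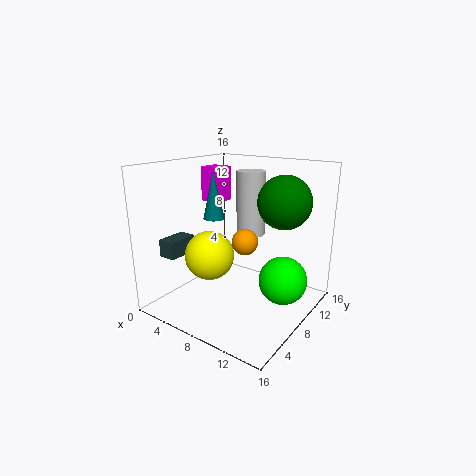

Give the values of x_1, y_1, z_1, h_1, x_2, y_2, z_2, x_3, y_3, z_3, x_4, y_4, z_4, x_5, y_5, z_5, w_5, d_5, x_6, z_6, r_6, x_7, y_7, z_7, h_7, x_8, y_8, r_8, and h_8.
x_1 = 6.75
y_1 = 12.5
z_1 = 7
h_1 = 7.75
x_2 = 8.25
y_2 = 9
z_2 = 7.25
x_3 = 13
y_3 = 9
z_3 = 12.5
x_4 = 12.5
y_4 = 10.5
z_4 = 3
x_5 = 0.75
y_5 = 3
z_5 = 5.75
w_5 = 2
d_5 = 3.5
x_6 = 5.5
z_6 = 6
r_6 = 2.75
x_7 = 2
y_7 = 9
z_7 = 11.25
h_7 = 4
x_8 = 4.25
y_8 = 8.5
r_8 = 1.25
h_8 = 5.5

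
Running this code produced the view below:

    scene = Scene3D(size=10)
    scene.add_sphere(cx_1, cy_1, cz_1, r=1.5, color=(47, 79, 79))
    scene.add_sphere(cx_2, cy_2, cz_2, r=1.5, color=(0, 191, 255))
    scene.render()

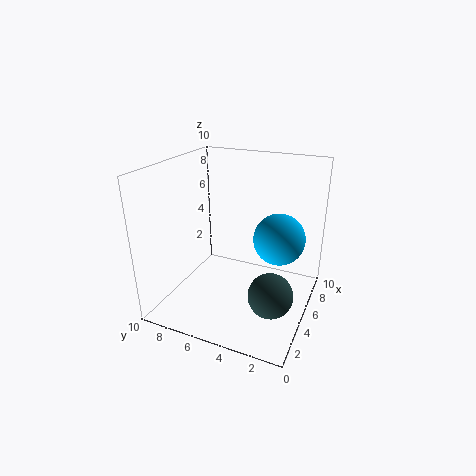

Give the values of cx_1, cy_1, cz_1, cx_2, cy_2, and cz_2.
cx_1 = 3.5, cy_1 = 2, cz_1 = 2, cx_2 = 3, cy_2 = 1.5, cz_2 = 6.5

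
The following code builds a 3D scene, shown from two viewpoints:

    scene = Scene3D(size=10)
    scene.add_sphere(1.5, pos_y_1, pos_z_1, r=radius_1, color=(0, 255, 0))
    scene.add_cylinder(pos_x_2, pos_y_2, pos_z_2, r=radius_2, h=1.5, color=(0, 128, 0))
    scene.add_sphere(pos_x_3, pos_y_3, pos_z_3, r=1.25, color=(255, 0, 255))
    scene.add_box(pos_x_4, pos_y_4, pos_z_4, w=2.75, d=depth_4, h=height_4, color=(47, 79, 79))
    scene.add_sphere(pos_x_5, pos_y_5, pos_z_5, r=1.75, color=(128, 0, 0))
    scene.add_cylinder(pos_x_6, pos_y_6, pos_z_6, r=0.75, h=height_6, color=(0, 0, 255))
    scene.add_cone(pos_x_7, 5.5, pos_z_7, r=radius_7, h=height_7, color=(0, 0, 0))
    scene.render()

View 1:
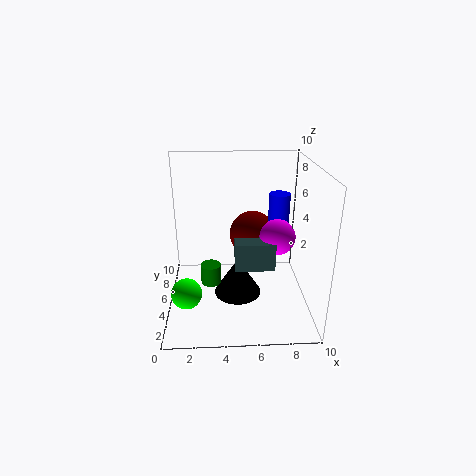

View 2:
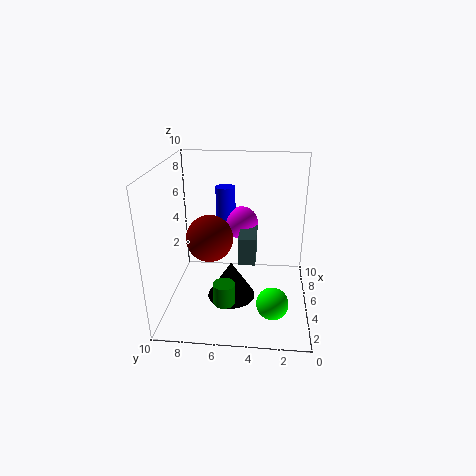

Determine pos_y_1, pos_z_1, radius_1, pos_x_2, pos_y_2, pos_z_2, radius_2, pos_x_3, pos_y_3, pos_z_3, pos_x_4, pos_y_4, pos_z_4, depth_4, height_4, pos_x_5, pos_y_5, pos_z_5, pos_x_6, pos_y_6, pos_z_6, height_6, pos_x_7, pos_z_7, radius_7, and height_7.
pos_y_1 = 2.5
pos_z_1 = 2.25
radius_1 = 1
pos_x_2 = 3
pos_y_2 = 5.75
pos_z_2 = 1
radius_2 = 0.75
pos_x_3 = 7.75
pos_y_3 = 5
pos_z_3 = 5
pos_x_4 = 4.75
pos_y_4 = 3.75
pos_z_4 = 3
depth_4 = 1.25
height_4 = 2
pos_x_5 = 6.25
pos_y_5 = 7.25
pos_z_5 = 4.25
pos_x_6 = 8
pos_y_6 = 6.25
pos_z_6 = 5
height_6 = 2.75
pos_x_7 = 5
pos_z_7 = 0.25
radius_7 = 1.75
height_7 = 2.75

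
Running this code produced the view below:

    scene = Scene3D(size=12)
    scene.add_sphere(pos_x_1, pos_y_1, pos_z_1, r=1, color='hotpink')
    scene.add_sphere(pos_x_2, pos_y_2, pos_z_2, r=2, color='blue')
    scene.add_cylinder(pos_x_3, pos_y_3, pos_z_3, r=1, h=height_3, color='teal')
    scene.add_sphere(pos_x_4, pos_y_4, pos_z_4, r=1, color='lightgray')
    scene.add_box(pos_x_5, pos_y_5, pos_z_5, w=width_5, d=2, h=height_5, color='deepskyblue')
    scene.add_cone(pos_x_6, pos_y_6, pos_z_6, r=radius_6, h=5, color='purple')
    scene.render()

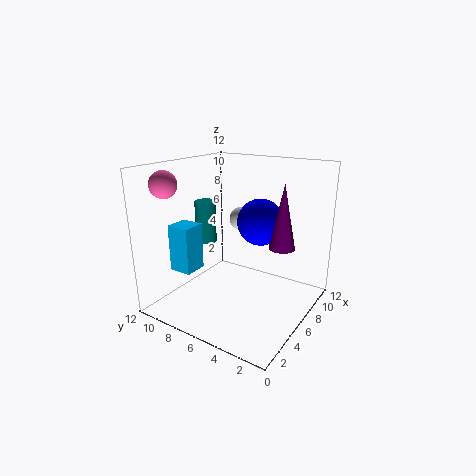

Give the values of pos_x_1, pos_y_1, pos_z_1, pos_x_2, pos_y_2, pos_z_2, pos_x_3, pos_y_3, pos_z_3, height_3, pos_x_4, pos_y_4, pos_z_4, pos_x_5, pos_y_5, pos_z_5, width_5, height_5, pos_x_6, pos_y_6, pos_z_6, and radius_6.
pos_x_1 = 1, pos_y_1 = 9, pos_z_1 = 11, pos_x_2 = 8, pos_y_2 = 5, pos_z_2 = 7, pos_x_3 = 8, pos_y_3 = 11, pos_z_3 = 4, height_3 = 4, pos_x_4 = 8, pos_y_4 = 7, pos_z_4 = 7, pos_x_5 = 3, pos_y_5 = 9, pos_z_5 = 3, width_5 = 2, height_5 = 4, pos_x_6 = 6, pos_y_6 = 2, pos_z_6 = 6, radius_6 = 1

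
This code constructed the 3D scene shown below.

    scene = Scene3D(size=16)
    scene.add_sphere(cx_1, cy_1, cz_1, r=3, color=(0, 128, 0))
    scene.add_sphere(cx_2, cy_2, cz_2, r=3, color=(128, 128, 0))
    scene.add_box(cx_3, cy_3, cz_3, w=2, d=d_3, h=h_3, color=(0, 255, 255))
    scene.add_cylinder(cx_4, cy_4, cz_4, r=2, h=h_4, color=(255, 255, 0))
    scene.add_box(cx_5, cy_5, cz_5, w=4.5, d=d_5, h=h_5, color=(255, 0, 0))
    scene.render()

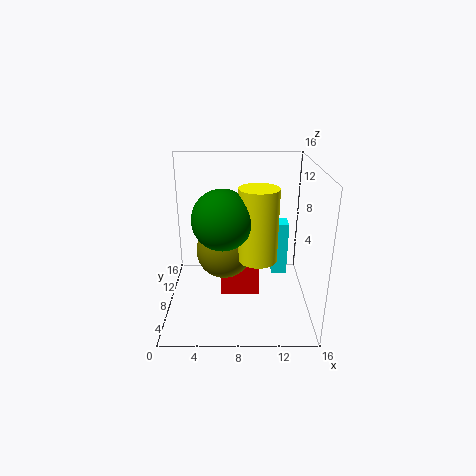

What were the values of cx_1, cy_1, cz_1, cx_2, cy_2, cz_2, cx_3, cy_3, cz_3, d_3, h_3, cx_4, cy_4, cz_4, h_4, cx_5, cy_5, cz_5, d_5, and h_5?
cx_1 = 6.5
cy_1 = 4.5
cz_1 = 11.5
cx_2 = 6.5
cy_2 = 7
cz_2 = 7
cx_3 = 12.5
cy_3 = 13
cz_3 = 0.5
d_3 = 2.5
h_3 = 7
cx_4 = 10
cy_4 = 5
cz_4 = 7
h_4 = 7.5
cx_5 = 6
cy_5 = 8
cz_5 = 0.5
d_5 = 4
h_5 = 6.5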